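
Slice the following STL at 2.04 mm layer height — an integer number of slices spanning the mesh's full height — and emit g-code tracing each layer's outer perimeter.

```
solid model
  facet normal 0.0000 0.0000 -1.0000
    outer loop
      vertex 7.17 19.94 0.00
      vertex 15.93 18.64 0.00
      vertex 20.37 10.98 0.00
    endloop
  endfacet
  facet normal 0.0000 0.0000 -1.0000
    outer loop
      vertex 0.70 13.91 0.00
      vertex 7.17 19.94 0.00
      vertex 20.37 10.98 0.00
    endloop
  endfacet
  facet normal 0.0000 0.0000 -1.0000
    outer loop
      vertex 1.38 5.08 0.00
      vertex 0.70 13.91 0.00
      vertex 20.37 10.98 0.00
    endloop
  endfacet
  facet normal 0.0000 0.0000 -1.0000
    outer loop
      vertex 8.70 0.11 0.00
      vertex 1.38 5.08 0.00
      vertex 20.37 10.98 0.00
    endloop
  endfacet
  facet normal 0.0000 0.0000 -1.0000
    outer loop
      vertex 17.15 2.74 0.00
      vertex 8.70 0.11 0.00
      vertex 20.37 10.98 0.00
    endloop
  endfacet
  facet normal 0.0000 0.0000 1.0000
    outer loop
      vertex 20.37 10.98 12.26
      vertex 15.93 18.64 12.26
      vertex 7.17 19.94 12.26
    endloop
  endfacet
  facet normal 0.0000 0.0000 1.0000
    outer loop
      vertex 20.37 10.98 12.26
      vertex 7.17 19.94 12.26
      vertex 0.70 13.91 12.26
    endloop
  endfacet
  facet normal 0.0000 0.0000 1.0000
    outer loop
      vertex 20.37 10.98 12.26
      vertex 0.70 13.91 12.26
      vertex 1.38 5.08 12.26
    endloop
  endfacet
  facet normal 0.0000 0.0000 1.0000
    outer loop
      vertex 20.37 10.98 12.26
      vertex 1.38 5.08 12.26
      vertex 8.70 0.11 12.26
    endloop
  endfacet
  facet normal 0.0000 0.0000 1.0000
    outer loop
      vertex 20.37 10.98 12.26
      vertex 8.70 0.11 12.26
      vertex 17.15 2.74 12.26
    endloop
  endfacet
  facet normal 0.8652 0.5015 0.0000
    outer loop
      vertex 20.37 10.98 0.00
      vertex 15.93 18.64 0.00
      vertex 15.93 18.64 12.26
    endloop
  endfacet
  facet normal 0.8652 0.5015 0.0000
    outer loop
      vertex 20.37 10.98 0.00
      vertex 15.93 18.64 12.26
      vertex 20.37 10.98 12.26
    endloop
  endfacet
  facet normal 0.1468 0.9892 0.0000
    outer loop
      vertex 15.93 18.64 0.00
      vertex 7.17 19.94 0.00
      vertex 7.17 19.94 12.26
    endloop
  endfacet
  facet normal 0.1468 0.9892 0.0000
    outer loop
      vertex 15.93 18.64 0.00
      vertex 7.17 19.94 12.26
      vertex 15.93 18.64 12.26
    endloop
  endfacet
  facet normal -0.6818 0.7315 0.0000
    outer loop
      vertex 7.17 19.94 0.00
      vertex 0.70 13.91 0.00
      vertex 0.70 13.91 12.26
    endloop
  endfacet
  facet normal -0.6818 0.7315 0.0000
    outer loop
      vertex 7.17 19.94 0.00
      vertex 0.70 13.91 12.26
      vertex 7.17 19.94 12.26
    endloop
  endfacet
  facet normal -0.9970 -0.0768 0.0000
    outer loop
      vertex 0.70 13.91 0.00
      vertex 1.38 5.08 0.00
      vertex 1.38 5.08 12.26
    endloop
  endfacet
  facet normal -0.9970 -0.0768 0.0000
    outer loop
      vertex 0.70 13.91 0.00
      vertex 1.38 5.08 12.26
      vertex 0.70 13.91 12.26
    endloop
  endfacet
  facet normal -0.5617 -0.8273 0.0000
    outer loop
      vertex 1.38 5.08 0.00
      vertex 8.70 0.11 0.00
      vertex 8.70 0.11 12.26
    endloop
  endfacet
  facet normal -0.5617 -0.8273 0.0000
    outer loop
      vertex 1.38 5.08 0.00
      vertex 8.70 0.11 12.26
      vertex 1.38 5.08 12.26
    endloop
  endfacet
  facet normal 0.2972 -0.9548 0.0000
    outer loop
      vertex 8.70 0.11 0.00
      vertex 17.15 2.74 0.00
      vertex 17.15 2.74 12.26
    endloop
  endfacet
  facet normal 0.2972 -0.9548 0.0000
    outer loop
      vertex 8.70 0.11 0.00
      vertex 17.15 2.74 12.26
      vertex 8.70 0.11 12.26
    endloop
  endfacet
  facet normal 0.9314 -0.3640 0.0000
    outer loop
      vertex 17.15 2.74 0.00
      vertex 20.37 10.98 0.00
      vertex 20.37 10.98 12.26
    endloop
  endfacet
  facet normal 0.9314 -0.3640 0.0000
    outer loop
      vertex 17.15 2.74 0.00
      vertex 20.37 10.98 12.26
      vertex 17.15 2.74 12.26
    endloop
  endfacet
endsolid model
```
; perimeter-only toolpath
G21 ; units = mm
G90 ; absolute positioning
G28 ; home
; layer 1
G0 Z2.04
G0 X20.37 Y10.98
G1 X15.93 Y18.64
G1 X7.17 Y19.94
G1 X0.70 Y13.91
G1 X1.38 Y5.08
G1 X8.70 Y0.11
G1 X17.15 Y2.74
G1 X20.37 Y10.98
; layer 2
G0 Z4.09
G0 X20.37 Y10.98
G1 X15.93 Y18.64
G1 X7.17 Y19.94
G1 X0.70 Y13.91
G1 X1.38 Y5.08
G1 X8.70 Y0.11
G1 X17.15 Y2.74
G1 X20.37 Y10.98
; layer 3
G0 Z6.13
G0 X20.37 Y10.98
G1 X15.93 Y18.64
G1 X7.17 Y19.94
G1 X0.70 Y13.91
G1 X1.38 Y5.08
G1 X8.70 Y0.11
G1 X17.15 Y2.74
G1 X20.37 Y10.98
; layer 4
G0 Z8.17
G0 X20.37 Y10.98
G1 X15.93 Y18.64
G1 X7.17 Y19.94
G1 X0.70 Y13.91
G1 X1.38 Y5.08
G1 X8.70 Y0.11
G1 X17.15 Y2.74
G1 X20.37 Y10.98
; layer 5
G0 Z10.22
G0 X20.37 Y10.98
G1 X15.93 Y18.64
G1 X7.17 Y19.94
G1 X0.70 Y13.91
G1 X1.38 Y5.08
G1 X8.70 Y0.11
G1 X17.15 Y2.74
G1 X20.37 Y10.98
; layer 6
G0 Z12.26
G0 X20.37 Y10.98
G1 X15.93 Y18.64
G1 X7.17 Y19.94
G1 X0.70 Y13.91
G1 X1.38 Y5.08
G1 X8.70 Y0.11
G1 X17.15 Y2.74
G1 X20.37 Y10.98
M2 ; end

The solid is a regular 7-sided prism (a cylinder approximated with 7 flat sides), circumscribed radius ≈ 10.2 mm, height ≈ 12.3 mm. Slicing at Δz = 2.04 mm — 6 equal slices spanning the solid's height, so layer i sits at z = i·h/6 — gives 6 non-empty perimeters. Each is a 7-segment closed polygon; G0 lifts to the layer z and rapids to the start vertex, then G1 traces the edges.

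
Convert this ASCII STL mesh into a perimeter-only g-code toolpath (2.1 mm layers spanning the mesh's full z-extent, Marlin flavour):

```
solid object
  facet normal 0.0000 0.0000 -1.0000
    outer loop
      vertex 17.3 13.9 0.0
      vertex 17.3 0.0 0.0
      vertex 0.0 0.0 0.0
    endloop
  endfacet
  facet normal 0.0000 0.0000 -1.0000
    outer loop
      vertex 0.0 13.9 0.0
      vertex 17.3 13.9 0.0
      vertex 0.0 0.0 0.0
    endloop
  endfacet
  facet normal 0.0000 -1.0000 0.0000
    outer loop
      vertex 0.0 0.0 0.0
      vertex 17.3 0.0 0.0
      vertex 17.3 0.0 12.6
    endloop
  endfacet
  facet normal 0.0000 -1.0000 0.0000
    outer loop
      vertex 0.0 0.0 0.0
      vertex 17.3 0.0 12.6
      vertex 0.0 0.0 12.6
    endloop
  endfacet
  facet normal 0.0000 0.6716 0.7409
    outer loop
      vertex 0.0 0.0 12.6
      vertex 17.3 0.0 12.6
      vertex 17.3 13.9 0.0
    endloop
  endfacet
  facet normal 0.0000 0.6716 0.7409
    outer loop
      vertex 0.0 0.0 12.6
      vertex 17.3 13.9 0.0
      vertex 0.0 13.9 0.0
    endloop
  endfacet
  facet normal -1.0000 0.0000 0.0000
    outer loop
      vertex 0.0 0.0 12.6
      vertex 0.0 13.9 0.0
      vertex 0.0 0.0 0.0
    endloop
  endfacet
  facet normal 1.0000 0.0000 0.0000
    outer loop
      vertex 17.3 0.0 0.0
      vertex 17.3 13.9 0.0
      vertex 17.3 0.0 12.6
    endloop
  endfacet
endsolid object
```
; perimeter-only toolpath
G21 ; units = mm
G90 ; absolute positioning
G28 ; home
; layer 1
G0 Z2.1
G0 X0.0 Y0.0
G1 X17.3 Y0.0
G1 X17.3 Y11.6
G1 X0.0 Y11.6
G1 X0.0 Y0.0
; layer 2
G0 Z4.2
G0 X0.0 Y0.0
G1 X17.3 Y0.0
G1 X17.3 Y9.3
G1 X0.0 Y9.3
G1 X0.0 Y0.0
; layer 3
G0 Z6.3
G0 X0.0 Y0.0
G1 X17.3 Y0.0
G1 X17.3 Y6.9
G1 X0.0 Y6.9
G1 X0.0 Y0.0
; layer 4
G0 Z8.4
G0 X0.0 Y0.0
G1 X17.3 Y0.0
G1 X17.3 Y4.6
G1 X0.0 Y4.6
G1 X0.0 Y0.0
; layer 5
G0 Z10.5
G0 X0.0 Y0.0
G1 X17.3 Y0.0
G1 X17.3 Y2.3
G1 X0.0 Y2.3
G1 X0.0 Y0.0
M2 ; end

The solid is a wedge (ramp): 17.3 × 13.9 mm base, rising to 12.6 mm along the y=0 edge and sloping linearly to z=0 at y=13.9. Slicing at Δz = 2.1 mm — 6 equal slices spanning the solid's height, so layer i sits at z = i·h/6 — gives 5 non-empty perimeters. Each is a 4-segment closed polygon; G0 lifts to the layer z and rapids to the start vertex, then G1 traces the edges. The cross-section shrinks linearly with z (the slice at the apex is degenerate and omitted).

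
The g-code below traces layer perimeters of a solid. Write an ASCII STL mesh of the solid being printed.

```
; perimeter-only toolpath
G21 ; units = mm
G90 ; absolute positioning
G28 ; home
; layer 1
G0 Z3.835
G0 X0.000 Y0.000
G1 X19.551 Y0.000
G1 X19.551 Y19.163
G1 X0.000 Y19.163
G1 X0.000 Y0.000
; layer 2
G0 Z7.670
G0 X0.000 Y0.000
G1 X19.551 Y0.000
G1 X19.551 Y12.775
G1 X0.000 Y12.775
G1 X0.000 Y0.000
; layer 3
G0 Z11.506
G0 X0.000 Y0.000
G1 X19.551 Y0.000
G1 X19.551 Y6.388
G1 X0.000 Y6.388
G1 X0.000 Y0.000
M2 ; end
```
solid part
  facet normal 0.0000 0.0000 -1.0000
    outer loop
      vertex 19.551 25.550 0.000
      vertex 19.551 0.000 0.000
      vertex 0.000 0.000 0.000
    endloop
  endfacet
  facet normal 0.0000 0.0000 -1.0000
    outer loop
      vertex 0.000 25.550 0.000
      vertex 19.551 25.550 0.000
      vertex 0.000 0.000 0.000
    endloop
  endfacet
  facet normal 0.0000 -1.0000 0.0000
    outer loop
      vertex 0.000 0.000 0.000
      vertex 19.551 0.000 0.000
      vertex 19.551 0.000 15.341
    endloop
  endfacet
  facet normal 0.0000 -1.0000 0.0000
    outer loop
      vertex 0.000 0.000 0.000
      vertex 19.551 0.000 15.341
      vertex 0.000 0.000 15.341
    endloop
  endfacet
  facet normal 0.0000 0.5148 0.8573
    outer loop
      vertex 0.000 0.000 15.341
      vertex 19.551 0.000 15.341
      vertex 19.551 25.550 0.000
    endloop
  endfacet
  facet normal 0.0000 0.5148 0.8573
    outer loop
      vertex 0.000 0.000 15.341
      vertex 19.551 25.550 0.000
      vertex 0.000 25.550 0.000
    endloop
  endfacet
  facet normal -1.0000 0.0000 0.0000
    outer loop
      vertex 0.000 0.000 15.341
      vertex 0.000 25.550 0.000
      vertex 0.000 0.000 0.000
    endloop
  endfacet
  facet normal 1.0000 0.0000 0.0000
    outer loop
      vertex 19.551 0.000 0.000
      vertex 19.551 25.550 0.000
      vertex 19.551 0.000 15.341
    endloop
  endfacet
endsolid part

The G0 Z moves step by Δz≈3.835 mm. The G1 loops shrink linearly with z, so the solid tapers from its base footprint up to z≈15.3. Closing with a flat bottom cap and the tapered top and triangulating gives 8 facets — a wedge (ramp): 19.6 × 25.6 mm base, rising to 15.3 mm along the y=0 edge and sloping linearly to z=0 at y=25.6.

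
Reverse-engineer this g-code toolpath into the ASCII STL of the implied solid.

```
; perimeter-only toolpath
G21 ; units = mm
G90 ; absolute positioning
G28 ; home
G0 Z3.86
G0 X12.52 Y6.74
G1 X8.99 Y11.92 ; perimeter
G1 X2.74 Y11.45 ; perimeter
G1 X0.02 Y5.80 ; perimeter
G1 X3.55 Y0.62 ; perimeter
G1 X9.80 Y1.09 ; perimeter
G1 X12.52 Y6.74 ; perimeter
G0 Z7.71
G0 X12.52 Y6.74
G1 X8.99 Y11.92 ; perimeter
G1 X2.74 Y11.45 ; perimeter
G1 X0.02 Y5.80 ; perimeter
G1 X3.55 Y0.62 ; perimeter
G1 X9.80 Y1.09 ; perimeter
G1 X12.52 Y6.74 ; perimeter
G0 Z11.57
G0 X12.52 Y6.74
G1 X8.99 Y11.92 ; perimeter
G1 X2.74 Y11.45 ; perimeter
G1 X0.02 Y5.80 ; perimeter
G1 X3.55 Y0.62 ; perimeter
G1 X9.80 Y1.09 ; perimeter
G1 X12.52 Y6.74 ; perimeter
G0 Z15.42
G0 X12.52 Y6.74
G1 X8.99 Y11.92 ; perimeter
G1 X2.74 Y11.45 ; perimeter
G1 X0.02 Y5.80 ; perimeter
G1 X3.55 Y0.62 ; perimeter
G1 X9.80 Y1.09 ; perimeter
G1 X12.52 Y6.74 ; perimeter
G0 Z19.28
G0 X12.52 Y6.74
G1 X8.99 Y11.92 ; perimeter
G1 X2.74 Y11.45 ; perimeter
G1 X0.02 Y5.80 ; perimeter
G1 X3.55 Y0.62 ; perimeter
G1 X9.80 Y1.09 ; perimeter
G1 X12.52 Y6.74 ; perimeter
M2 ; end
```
solid part
  facet normal 0.0000 0.0000 -1.0000
    outer loop
      vertex 2.74 11.45 0.00
      vertex 8.99 11.92 0.00
      vertex 12.52 6.74 0.00
    endloop
  endfacet
  facet normal 0.0000 0.0000 -1.0000
    outer loop
      vertex 0.02 5.80 0.00
      vertex 2.74 11.45 0.00
      vertex 12.52 6.74 0.00
    endloop
  endfacet
  facet normal 0.0000 0.0000 -1.0000
    outer loop
      vertex 3.55 0.62 0.00
      vertex 0.02 5.80 0.00
      vertex 12.52 6.74 0.00
    endloop
  endfacet
  facet normal 0.0000 0.0000 -1.0000
    outer loop
      vertex 9.80 1.09 0.00
      vertex 3.55 0.62 0.00
      vertex 12.52 6.74 0.00
    endloop
  endfacet
  facet normal 0.0000 0.0000 1.0000
    outer loop
      vertex 12.52 6.74 19.28
      vertex 8.99 11.92 19.28
      vertex 2.74 11.45 19.28
    endloop
  endfacet
  facet normal 0.0000 0.0000 1.0000
    outer loop
      vertex 12.52 6.74 19.28
      vertex 2.74 11.45 19.28
      vertex 0.02 5.80 19.28
    endloop
  endfacet
  facet normal 0.0000 0.0000 1.0000
    outer loop
      vertex 12.52 6.74 19.28
      vertex 0.02 5.80 19.28
      vertex 3.55 0.62 19.28
    endloop
  endfacet
  facet normal 0.0000 0.0000 1.0000
    outer loop
      vertex 12.52 6.74 19.28
      vertex 3.55 0.62 19.28
      vertex 9.80 1.09 19.28
    endloop
  endfacet
  facet normal 0.8264 0.5631 0.0000
    outer loop
      vertex 12.52 6.74 0.00
      vertex 8.99 11.92 0.00
      vertex 8.99 11.92 19.28
    endloop
  endfacet
  facet normal 0.8264 0.5631 0.0000
    outer loop
      vertex 12.52 6.74 0.00
      vertex 8.99 11.92 19.28
      vertex 12.52 6.74 19.28
    endloop
  endfacet
  facet normal -0.0750 0.9972 0.0000
    outer loop
      vertex 8.99 11.92 0.00
      vertex 2.74 11.45 0.00
      vertex 2.74 11.45 19.28
    endloop
  endfacet
  facet normal -0.0750 0.9972 0.0000
    outer loop
      vertex 8.99 11.92 0.00
      vertex 2.74 11.45 19.28
      vertex 8.99 11.92 19.28
    endloop
  endfacet
  facet normal -0.9010 0.4338 0.0000
    outer loop
      vertex 2.74 11.45 0.00
      vertex 0.02 5.80 0.00
      vertex 0.02 5.80 19.28
    endloop
  endfacet
  facet normal -0.9010 0.4338 0.0000
    outer loop
      vertex 2.74 11.45 0.00
      vertex 0.02 5.80 19.28
      vertex 2.74 11.45 19.28
    endloop
  endfacet
  facet normal -0.8264 -0.5631 0.0000
    outer loop
      vertex 0.02 5.80 0.00
      vertex 3.55 0.62 0.00
      vertex 3.55 0.62 19.28
    endloop
  endfacet
  facet normal -0.8264 -0.5631 0.0000
    outer loop
      vertex 0.02 5.80 0.00
      vertex 3.55 0.62 19.28
      vertex 0.02 5.80 19.28
    endloop
  endfacet
  facet normal 0.0750 -0.9972 0.0000
    outer loop
      vertex 3.55 0.62 0.00
      vertex 9.80 1.09 0.00
      vertex 9.80 1.09 19.28
    endloop
  endfacet
  facet normal 0.0750 -0.9972 0.0000
    outer loop
      vertex 3.55 0.62 0.00
      vertex 9.80 1.09 19.28
      vertex 3.55 0.62 19.28
    endloop
  endfacet
  facet normal 0.9010 -0.4338 0.0000
    outer loop
      vertex 9.80 1.09 0.00
      vertex 12.52 6.74 0.00
      vertex 12.52 6.74 19.28
    endloop
  endfacet
  facet normal 0.9010 -0.4338 0.0000
    outer loop
      vertex 9.80 1.09 0.00
      vertex 12.52 6.74 19.28
      vertex 9.80 1.09 19.28
    endloop
  endfacet
endsolid part

The G0 Z moves step by Δz≈3.86 mm. Every layer's G1 loop is the same polygon, so the solid is a straight extrusion of it from z=0 to z≈19.3. Closing with flat bottom and top caps and triangulating gives 20 facets — a regular 6-sided prism (a cylinder approximated with 6 flat sides), circumscribed radius ≈ 6.27 mm, height ≈ 19.3 mm.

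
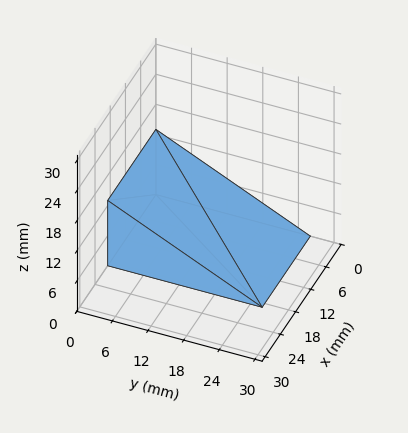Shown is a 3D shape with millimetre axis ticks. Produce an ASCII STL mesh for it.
Reading the render: the shape is a wedge (ramp): 19 × 26 mm base, rising to 13 mm along the y=0 edge and sloping linearly to z=0 at y=26 (dimensions read to the nearest mm from the axis ticks). For the STL, each face is triangulated and given an outward normal.

solid part
  facet normal 0.0000 0.0000 -1.0000
    outer loop
      vertex 19.00 26.00 0.00
      vertex 19.00 0.00 0.00
      vertex 0.00 0.00 0.00
    endloop
  endfacet
  facet normal 0.0000 0.0000 -1.0000
    outer loop
      vertex 0.00 26.00 0.00
      vertex 19.00 26.00 0.00
      vertex 0.00 0.00 0.00
    endloop
  endfacet
  facet normal 0.0000 -1.0000 0.0000
    outer loop
      vertex 0.00 0.00 0.00
      vertex 19.00 0.00 0.00
      vertex 19.00 0.00 13.00
    endloop
  endfacet
  facet normal 0.0000 -1.0000 0.0000
    outer loop
      vertex 0.00 0.00 0.00
      vertex 19.00 0.00 13.00
      vertex 0.00 0.00 13.00
    endloop
  endfacet
  facet normal 0.0000 0.4472 0.8944
    outer loop
      vertex 0.00 0.00 13.00
      vertex 19.00 0.00 13.00
      vertex 19.00 26.00 0.00
    endloop
  endfacet
  facet normal 0.0000 0.4472 0.8944
    outer loop
      vertex 0.00 0.00 13.00
      vertex 19.00 26.00 0.00
      vertex 0.00 26.00 0.00
    endloop
  endfacet
  facet normal -1.0000 0.0000 0.0000
    outer loop
      vertex 0.00 0.00 13.00
      vertex 0.00 26.00 0.00
      vertex 0.00 0.00 0.00
    endloop
  endfacet
  facet normal 1.0000 0.0000 0.0000
    outer loop
      vertex 19.00 0.00 0.00
      vertex 19.00 26.00 0.00
      vertex 19.00 0.00 13.00
    endloop
  endfacet
endsolid part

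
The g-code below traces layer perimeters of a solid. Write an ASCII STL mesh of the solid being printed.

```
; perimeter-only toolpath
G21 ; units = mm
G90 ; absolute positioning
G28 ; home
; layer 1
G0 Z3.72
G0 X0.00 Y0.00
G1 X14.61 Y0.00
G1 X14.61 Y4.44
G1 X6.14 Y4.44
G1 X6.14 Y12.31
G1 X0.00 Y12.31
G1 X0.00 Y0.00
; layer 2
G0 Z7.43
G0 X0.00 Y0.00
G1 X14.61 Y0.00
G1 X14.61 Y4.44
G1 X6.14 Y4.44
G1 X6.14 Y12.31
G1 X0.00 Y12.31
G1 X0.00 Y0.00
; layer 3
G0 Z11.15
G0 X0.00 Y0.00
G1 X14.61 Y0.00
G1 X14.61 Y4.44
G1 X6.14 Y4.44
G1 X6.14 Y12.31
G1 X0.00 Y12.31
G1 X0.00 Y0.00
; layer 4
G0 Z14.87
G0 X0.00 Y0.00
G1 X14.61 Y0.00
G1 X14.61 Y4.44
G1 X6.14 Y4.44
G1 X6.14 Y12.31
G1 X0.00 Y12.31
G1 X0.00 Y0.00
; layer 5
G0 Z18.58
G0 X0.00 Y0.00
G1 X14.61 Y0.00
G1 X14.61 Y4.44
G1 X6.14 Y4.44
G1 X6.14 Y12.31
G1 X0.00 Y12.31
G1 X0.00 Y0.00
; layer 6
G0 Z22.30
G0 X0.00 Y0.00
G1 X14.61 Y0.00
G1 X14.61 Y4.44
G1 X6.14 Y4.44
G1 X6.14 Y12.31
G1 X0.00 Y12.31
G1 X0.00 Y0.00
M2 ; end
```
solid part
  facet normal 0.0000 0.0000 -1.0000
    outer loop
      vertex 14.61 4.44 0.00
      vertex 14.61 0.00 0.00
      vertex 0.00 0.00 0.00
    endloop
  endfacet
  facet normal 0.0000 0.0000 -1.0000
    outer loop
      vertex 6.14 4.44 0.00
      vertex 14.61 4.44 0.00
      vertex 0.00 0.00 0.00
    endloop
  endfacet
  facet normal 0.0000 0.0000 -1.0000
    outer loop
      vertex 6.14 12.31 0.00
      vertex 6.14 4.44 0.00
      vertex 0.00 0.00 0.00
    endloop
  endfacet
  facet normal 0.0000 0.0000 -1.0000
    outer loop
      vertex 0.00 12.31 0.00
      vertex 6.14 12.31 0.00
      vertex 0.00 0.00 0.00
    endloop
  endfacet
  facet normal 0.0000 0.0000 1.0000
    outer loop
      vertex 0.00 0.00 22.30
      vertex 14.61 0.00 22.30
      vertex 14.61 4.44 22.30
    endloop
  endfacet
  facet normal 0.0000 0.0000 1.0000
    outer loop
      vertex 0.00 0.00 22.30
      vertex 14.61 4.44 22.30
      vertex 6.14 4.44 22.30
    endloop
  endfacet
  facet normal 0.0000 0.0000 1.0000
    outer loop
      vertex 0.00 0.00 22.30
      vertex 6.14 4.44 22.30
      vertex 6.14 12.31 22.30
    endloop
  endfacet
  facet normal 0.0000 0.0000 1.0000
    outer loop
      vertex 0.00 0.00 22.30
      vertex 6.14 12.31 22.30
      vertex 0.00 12.31 22.30
    endloop
  endfacet
  facet normal 0.0000 -1.0000 0.0000
    outer loop
      vertex 0.00 0.00 0.00
      vertex 14.61 0.00 0.00
      vertex 14.61 0.00 22.30
    endloop
  endfacet
  facet normal 0.0000 -1.0000 0.0000
    outer loop
      vertex 0.00 0.00 0.00
      vertex 14.61 0.00 22.30
      vertex 0.00 0.00 22.30
    endloop
  endfacet
  facet normal 1.0000 0.0000 0.0000
    outer loop
      vertex 14.61 0.00 0.00
      vertex 14.61 4.44 0.00
      vertex 14.61 4.44 22.30
    endloop
  endfacet
  facet normal 1.0000 0.0000 0.0000
    outer loop
      vertex 14.61 0.00 0.00
      vertex 14.61 4.44 22.30
      vertex 14.61 0.00 22.30
    endloop
  endfacet
  facet normal 0.0000 1.0000 0.0000
    outer loop
      vertex 14.61 4.44 0.00
      vertex 6.14 4.44 0.00
      vertex 6.14 4.44 22.30
    endloop
  endfacet
  facet normal 0.0000 1.0000 0.0000
    outer loop
      vertex 14.61 4.44 0.00
      vertex 6.14 4.44 22.30
      vertex 14.61 4.44 22.30
    endloop
  endfacet
  facet normal 1.0000 0.0000 0.0000
    outer loop
      vertex 6.14 4.44 0.00
      vertex 6.14 12.31 0.00
      vertex 6.14 12.31 22.30
    endloop
  endfacet
  facet normal 1.0000 0.0000 0.0000
    outer loop
      vertex 6.14 4.44 0.00
      vertex 6.14 12.31 22.30
      vertex 6.14 4.44 22.30
    endloop
  endfacet
  facet normal 0.0000 1.0000 0.0000
    outer loop
      vertex 6.14 12.31 0.00
      vertex 0.00 12.31 0.00
      vertex 0.00 12.31 22.30
    endloop
  endfacet
  facet normal 0.0000 1.0000 0.0000
    outer loop
      vertex 6.14 12.31 0.00
      vertex 0.00 12.31 22.30
      vertex 6.14 12.31 22.30
    endloop
  endfacet
  facet normal -1.0000 0.0000 0.0000
    outer loop
      vertex 0.00 12.31 0.00
      vertex 0.00 0.00 0.00
      vertex 0.00 0.00 22.30
    endloop
  endfacet
  facet normal -1.0000 0.0000 0.0000
    outer loop
      vertex 0.00 12.31 0.00
      vertex 0.00 0.00 22.30
      vertex 0.00 12.31 22.30
    endloop
  endfacet
endsolid part

The G0 Z moves step by Δz≈3.72 mm. Every layer's G1 loop is the same polygon, so the solid is a straight extrusion of it from z=0 to z≈22.3. Closing with flat bottom and top caps and triangulating gives 20 facets — an L-shaped prism: outer 14.6 × 12.3 mm, arm thicknesses ≈ 4.44 mm (horizontal) and 6.14 mm (vertical), extruded 22.3 mm in z.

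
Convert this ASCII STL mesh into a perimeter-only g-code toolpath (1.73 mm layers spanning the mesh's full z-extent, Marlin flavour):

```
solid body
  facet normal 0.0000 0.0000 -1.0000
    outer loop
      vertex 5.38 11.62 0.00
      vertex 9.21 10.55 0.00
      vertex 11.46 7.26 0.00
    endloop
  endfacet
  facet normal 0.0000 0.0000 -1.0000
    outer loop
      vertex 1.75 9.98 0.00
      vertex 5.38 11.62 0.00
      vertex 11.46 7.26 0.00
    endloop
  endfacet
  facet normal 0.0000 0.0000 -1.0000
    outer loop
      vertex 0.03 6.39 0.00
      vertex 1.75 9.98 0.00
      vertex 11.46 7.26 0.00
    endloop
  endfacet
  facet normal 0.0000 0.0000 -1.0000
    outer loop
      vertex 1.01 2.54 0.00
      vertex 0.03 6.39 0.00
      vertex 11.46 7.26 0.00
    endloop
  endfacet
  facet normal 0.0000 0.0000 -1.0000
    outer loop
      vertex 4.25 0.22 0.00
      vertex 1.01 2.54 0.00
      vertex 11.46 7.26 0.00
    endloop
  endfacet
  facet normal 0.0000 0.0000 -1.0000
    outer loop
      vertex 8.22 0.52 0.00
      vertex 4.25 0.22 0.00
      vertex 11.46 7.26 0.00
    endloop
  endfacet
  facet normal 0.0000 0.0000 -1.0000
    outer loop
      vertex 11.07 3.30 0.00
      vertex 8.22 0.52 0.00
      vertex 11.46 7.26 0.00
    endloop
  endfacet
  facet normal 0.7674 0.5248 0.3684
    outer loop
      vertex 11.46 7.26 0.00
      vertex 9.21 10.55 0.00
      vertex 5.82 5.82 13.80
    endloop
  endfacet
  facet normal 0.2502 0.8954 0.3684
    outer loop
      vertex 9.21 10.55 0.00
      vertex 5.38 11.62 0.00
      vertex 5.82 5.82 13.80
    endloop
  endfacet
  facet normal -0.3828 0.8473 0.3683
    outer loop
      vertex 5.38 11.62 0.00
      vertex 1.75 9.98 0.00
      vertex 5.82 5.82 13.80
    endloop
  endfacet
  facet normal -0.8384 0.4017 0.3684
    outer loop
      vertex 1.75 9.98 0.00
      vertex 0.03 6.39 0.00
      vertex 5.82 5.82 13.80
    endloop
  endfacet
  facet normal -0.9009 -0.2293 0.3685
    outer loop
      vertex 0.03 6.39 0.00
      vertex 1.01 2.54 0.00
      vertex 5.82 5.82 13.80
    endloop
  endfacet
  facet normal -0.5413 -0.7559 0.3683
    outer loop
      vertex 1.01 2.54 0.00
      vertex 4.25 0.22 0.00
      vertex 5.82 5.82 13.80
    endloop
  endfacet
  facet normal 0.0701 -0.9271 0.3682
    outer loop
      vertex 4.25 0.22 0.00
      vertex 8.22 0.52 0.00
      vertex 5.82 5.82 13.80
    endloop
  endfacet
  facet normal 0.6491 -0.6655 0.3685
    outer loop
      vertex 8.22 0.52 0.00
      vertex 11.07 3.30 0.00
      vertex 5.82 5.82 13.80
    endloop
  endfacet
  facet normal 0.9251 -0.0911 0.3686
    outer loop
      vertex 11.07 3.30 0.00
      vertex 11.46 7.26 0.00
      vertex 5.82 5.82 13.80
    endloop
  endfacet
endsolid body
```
; perimeter-only toolpath
G21 ; units = mm
G90 ; absolute positioning
G28 ; home
; layer 1
G0 Z1.73
G0 X10.75 Y7.08
G1 X8.79 Y9.96
G1 X5.43 Y10.89
G1 X2.26 Y9.46
G1 X0.75 Y6.32
G1 X1.61 Y2.95
G1 X4.45 Y0.92
G1 X7.92 Y1.18
G1 X10.41 Y3.61
G1 X10.75 Y7.08
; layer 2
G0 Z3.45
G0 X10.05 Y6.90
G1 X8.36 Y9.37
G1 X5.49 Y10.17
G1 X2.77 Y8.94
G1 X1.48 Y6.25
G1 X2.21 Y3.36
G1 X4.64 Y1.62
G1 X7.62 Y1.85
G1 X9.76 Y3.93
G1 X10.05 Y6.90
; layer 3
G0 Z5.18
G0 X9.35 Y6.72
G1 X7.94 Y8.78
G1 X5.54 Y9.45
G1 X3.28 Y8.42
G1 X2.20 Y6.18
G1 X2.81 Y3.77
G1 X4.84 Y2.32
G1 X7.32 Y2.51
G1 X9.10 Y4.25
G1 X9.35 Y6.72
; layer 4
G0 Z6.90
G0 X8.64 Y6.54
G1 X7.52 Y8.19
G1 X5.60 Y8.72
G1 X3.79 Y7.90
G1 X2.93 Y6.11
G1 X3.42 Y4.18
G1 X5.04 Y3.02
G1 X7.02 Y3.17
G1 X8.45 Y4.56
G1 X8.64 Y6.54
; layer 5
G0 Z8.62
G0 X7.94 Y6.36
G1 X7.09 Y7.59
G1 X5.66 Y8.00
G1 X4.29 Y7.38
G1 X3.65 Y6.03
G1 X4.02 Y4.59
G1 X5.23 Y3.72
G1 X6.72 Y3.83
G1 X7.79 Y4.88
G1 X7.94 Y6.36
; layer 6
G0 Z10.35
G0 X7.23 Y6.18
G1 X6.67 Y7.00
G1 X5.71 Y7.27
G1 X4.80 Y6.86
G1 X4.37 Y5.96
G1 X4.62 Y5.00
G1 X5.43 Y4.42
G1 X6.42 Y4.50
G1 X7.13 Y5.19
G1 X7.23 Y6.18
; layer 7
G0 Z12.08
G0 X6.53 Y6.00
G1 X6.24 Y6.41
G1 X5.77 Y6.54
G1 X5.31 Y6.34
G1 X5.10 Y5.89
G1 X5.22 Y5.41
G1 X5.62 Y5.12
G1 X6.12 Y5.16
G1 X6.48 Y5.50
G1 X6.53 Y6.00
M2 ; end

The solid is a regular 9-sided pyramid, base circumscribed radius ≈ 5.82 mm, apex at z ≈ 13.8 mm. Slicing at Δz = 1.73 mm — 8 equal slices spanning the solid's height, so layer i sits at z = i·h/8 — gives 7 non-empty perimeters. Each is a 9-segment closed polygon; G0 lifts to the layer z and rapids to the start vertex, then G1 traces the edges. The cross-section shrinks linearly with z (the slice at the apex is degenerate and omitted).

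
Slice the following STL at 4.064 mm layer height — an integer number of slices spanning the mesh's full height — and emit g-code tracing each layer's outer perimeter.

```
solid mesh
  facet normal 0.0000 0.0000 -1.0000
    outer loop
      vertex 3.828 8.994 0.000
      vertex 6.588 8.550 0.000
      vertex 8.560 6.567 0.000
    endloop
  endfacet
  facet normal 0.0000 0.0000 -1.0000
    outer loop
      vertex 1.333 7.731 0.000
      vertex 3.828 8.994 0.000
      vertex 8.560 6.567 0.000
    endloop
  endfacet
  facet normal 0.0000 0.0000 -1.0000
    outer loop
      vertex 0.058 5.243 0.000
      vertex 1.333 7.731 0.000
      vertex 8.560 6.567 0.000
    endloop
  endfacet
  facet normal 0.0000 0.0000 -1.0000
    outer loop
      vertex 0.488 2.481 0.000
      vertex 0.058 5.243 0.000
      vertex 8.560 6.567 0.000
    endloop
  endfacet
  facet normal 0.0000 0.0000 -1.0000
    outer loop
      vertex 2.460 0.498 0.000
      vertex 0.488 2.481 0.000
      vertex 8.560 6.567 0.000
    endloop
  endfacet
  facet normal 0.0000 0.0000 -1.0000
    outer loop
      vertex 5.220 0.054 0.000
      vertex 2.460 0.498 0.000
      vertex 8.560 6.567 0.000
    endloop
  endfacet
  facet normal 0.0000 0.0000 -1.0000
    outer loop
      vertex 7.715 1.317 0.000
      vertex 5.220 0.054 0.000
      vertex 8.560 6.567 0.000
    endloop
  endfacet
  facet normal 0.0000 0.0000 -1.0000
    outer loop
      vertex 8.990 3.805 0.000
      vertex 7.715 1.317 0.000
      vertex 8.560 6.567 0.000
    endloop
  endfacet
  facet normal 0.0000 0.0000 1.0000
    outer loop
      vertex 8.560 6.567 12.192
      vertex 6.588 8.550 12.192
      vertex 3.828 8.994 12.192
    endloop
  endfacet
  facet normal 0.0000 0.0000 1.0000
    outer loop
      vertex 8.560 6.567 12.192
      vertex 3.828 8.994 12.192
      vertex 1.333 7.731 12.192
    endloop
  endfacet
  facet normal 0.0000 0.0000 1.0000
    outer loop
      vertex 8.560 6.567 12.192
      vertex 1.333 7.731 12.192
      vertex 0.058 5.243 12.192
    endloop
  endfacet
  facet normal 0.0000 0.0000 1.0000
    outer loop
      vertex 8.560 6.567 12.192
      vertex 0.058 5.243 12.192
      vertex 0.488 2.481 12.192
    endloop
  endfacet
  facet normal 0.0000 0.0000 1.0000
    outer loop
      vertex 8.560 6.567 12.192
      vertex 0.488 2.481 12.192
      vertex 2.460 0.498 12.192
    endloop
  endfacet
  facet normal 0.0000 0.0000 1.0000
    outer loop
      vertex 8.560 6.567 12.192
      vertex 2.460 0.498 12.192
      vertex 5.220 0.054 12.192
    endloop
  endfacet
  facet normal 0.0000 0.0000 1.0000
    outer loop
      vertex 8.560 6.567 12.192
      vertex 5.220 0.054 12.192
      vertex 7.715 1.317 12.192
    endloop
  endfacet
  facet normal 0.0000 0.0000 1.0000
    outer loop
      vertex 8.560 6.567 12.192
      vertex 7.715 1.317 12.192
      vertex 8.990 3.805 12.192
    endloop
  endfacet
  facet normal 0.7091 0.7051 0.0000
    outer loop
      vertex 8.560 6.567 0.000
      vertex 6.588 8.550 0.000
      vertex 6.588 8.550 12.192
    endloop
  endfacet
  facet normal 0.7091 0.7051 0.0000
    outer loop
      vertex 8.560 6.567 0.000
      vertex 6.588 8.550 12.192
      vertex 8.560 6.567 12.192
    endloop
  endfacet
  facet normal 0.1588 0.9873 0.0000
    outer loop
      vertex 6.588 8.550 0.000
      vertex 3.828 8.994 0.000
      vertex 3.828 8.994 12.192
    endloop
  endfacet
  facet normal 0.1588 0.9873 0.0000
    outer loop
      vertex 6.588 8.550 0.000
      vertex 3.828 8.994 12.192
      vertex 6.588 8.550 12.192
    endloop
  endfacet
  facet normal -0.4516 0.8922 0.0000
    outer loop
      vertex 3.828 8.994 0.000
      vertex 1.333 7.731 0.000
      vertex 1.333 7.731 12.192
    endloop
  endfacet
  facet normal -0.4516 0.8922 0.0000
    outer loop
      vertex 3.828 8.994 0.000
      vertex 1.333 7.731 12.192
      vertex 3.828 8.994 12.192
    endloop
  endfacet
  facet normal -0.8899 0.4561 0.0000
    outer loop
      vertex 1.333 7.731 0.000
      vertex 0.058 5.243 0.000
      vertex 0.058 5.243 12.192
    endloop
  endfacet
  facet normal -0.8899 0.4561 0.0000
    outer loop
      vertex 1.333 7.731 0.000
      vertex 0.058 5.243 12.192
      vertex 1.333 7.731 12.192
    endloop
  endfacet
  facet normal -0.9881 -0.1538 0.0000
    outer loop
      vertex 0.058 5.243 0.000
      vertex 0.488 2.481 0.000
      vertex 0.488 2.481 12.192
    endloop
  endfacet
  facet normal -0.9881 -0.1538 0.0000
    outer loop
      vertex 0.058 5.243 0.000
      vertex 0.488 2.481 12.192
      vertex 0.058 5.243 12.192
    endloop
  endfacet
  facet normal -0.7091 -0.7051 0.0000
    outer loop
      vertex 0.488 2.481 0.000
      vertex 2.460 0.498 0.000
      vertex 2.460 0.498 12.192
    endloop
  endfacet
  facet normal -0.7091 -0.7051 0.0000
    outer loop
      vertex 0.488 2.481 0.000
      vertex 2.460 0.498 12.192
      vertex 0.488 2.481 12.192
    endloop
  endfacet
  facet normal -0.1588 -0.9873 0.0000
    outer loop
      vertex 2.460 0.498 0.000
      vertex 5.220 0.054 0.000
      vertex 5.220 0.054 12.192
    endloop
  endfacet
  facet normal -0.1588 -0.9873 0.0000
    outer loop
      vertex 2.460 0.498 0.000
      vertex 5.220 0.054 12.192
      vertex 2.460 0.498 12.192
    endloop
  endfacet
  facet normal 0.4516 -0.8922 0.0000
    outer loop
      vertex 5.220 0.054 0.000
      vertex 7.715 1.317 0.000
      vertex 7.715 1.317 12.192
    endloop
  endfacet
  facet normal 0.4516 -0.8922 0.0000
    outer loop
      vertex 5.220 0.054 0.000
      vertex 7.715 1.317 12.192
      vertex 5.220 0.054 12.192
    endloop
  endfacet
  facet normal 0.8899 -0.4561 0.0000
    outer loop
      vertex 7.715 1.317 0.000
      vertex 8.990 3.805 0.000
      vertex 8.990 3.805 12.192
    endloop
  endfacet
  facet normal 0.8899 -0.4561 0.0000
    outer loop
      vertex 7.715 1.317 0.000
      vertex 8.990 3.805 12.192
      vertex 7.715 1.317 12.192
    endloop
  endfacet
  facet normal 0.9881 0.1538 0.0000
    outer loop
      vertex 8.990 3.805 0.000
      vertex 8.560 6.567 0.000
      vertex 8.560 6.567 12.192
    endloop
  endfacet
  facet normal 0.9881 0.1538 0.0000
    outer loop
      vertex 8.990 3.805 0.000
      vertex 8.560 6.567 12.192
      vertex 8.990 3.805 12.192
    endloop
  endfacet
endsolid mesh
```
; perimeter-only toolpath
G21 ; units = mm
G90 ; absolute positioning
G28 ; home
; layer 1
G0 Z4.064
G0 X8.560 Y6.567
G1 X6.588 Y8.550
G1 X3.828 Y8.994
G1 X1.333 Y7.731
G1 X0.058 Y5.243
G1 X0.488 Y2.481
G1 X2.460 Y0.498
G1 X5.220 Y0.054
G1 X7.715 Y1.317
G1 X8.990 Y3.805
G1 X8.560 Y6.567
; layer 2
G0 Z8.128
G0 X8.560 Y6.567
G1 X6.588 Y8.550
G1 X3.828 Y8.994
G1 X1.333 Y7.731
G1 X0.058 Y5.243
G1 X0.488 Y2.481
G1 X2.460 Y0.498
G1 X5.220 Y0.054
G1 X7.715 Y1.317
G1 X8.990 Y3.805
G1 X8.560 Y6.567
; layer 3
G0 Z12.192
G0 X8.560 Y6.567
G1 X6.588 Y8.550
G1 X3.828 Y8.994
G1 X1.333 Y7.731
G1 X0.058 Y5.243
G1 X0.488 Y2.481
G1 X2.460 Y0.498
G1 X5.220 Y0.054
G1 X7.715 Y1.317
G1 X8.990 Y3.805
G1 X8.560 Y6.567
M2 ; end

The solid is a regular 10-sided prism (a cylinder approximated with 10 flat sides), circumscribed radius ≈ 4.52 mm, height ≈ 12.2 mm. Slicing at Δz = 4.064 mm — 3 equal slices spanning the solid's height, so layer i sits at z = i·h/3 — gives 3 non-empty perimeters. Each is a 10-segment closed polygon; G0 lifts to the layer z and rapids to the start vertex, then G1 traces the edges.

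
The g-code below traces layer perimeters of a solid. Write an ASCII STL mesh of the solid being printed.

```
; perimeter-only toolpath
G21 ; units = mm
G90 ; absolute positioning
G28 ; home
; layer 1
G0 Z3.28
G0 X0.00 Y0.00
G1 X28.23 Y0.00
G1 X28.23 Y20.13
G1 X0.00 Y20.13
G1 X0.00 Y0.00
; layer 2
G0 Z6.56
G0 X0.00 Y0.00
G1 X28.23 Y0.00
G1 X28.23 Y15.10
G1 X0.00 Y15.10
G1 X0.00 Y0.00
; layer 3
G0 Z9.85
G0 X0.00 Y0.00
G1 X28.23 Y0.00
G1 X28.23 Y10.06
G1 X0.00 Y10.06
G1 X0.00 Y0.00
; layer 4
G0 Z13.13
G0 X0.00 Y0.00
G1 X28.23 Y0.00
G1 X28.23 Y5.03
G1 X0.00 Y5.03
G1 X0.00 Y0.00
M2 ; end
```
solid part
  facet normal 0.0000 0.0000 -1.0000
    outer loop
      vertex 28.23 25.16 0.00
      vertex 28.23 0.00 0.00
      vertex 0.00 0.00 0.00
    endloop
  endfacet
  facet normal 0.0000 0.0000 -1.0000
    outer loop
      vertex 0.00 25.16 0.00
      vertex 28.23 25.16 0.00
      vertex 0.00 0.00 0.00
    endloop
  endfacet
  facet normal 0.0000 -1.0000 0.0000
    outer loop
      vertex 0.00 0.00 0.00
      vertex 28.23 0.00 0.00
      vertex 28.23 0.00 16.41
    endloop
  endfacet
  facet normal 0.0000 -1.0000 0.0000
    outer loop
      vertex 0.00 0.00 0.00
      vertex 28.23 0.00 16.41
      vertex 0.00 0.00 16.41
    endloop
  endfacet
  facet normal 0.0000 0.5463 0.8376
    outer loop
      vertex 0.00 0.00 16.41
      vertex 28.23 0.00 16.41
      vertex 28.23 25.16 0.00
    endloop
  endfacet
  facet normal 0.0000 0.5463 0.8376
    outer loop
      vertex 0.00 0.00 16.41
      vertex 28.23 25.16 0.00
      vertex 0.00 25.16 0.00
    endloop
  endfacet
  facet normal -1.0000 0.0000 0.0000
    outer loop
      vertex 0.00 0.00 16.41
      vertex 0.00 25.16 0.00
      vertex 0.00 0.00 0.00
    endloop
  endfacet
  facet normal 1.0000 0.0000 0.0000
    outer loop
      vertex 28.23 0.00 0.00
      vertex 28.23 25.16 0.00
      vertex 28.23 0.00 16.41
    endloop
  endfacet
endsolid part

The G0 Z moves step by Δz≈3.28 mm. The G1 loops shrink linearly with z, so the solid tapers from its base footprint up to z≈16.4. Closing with a flat bottom cap and the tapered top and triangulating gives 8 facets — a wedge (ramp): 28.2 × 25.2 mm base, rising to 16.4 mm along the y=0 edge and sloping linearly to z=0 at y=25.2.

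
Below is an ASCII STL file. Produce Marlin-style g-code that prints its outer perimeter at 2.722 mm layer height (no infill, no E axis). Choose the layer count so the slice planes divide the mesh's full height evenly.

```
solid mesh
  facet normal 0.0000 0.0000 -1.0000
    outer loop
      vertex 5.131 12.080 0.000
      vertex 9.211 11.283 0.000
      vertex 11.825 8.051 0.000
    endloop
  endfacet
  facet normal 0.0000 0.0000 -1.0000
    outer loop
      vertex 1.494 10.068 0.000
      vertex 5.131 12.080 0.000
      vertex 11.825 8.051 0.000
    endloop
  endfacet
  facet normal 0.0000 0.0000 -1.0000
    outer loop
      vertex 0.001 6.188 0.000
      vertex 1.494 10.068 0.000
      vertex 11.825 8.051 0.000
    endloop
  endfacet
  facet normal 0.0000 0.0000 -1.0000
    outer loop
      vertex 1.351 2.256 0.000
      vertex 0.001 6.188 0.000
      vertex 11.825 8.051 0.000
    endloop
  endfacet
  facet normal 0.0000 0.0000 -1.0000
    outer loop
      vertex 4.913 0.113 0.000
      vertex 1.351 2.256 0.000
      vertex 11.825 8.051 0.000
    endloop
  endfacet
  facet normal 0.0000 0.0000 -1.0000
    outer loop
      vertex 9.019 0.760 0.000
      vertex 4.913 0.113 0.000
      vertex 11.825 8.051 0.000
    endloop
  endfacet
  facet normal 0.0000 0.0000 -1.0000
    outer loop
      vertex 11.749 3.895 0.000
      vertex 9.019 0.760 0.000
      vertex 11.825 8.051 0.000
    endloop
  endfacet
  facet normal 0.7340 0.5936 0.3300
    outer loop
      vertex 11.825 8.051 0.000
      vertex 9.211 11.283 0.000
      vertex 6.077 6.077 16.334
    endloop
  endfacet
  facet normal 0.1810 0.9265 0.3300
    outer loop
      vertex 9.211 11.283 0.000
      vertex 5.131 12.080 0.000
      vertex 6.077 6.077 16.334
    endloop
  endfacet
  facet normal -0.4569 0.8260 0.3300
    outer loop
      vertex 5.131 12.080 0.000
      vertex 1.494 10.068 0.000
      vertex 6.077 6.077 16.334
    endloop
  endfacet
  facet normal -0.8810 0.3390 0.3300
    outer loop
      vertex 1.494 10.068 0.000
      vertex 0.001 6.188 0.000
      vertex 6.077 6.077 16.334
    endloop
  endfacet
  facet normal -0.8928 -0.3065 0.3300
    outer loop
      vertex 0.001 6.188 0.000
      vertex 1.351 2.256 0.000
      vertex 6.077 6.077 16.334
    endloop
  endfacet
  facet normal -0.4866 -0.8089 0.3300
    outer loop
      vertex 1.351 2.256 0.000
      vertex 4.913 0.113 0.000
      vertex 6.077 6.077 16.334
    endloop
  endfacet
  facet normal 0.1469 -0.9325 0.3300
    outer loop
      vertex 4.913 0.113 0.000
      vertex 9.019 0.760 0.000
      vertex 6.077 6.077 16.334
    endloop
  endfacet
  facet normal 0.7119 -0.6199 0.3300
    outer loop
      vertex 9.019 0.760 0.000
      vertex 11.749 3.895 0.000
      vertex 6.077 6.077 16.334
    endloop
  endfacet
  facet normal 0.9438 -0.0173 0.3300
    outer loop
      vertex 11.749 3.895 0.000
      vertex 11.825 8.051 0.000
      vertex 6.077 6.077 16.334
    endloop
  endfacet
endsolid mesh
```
; perimeter-only toolpath
G21 ; units = mm
G90 ; absolute positioning
G28 ; home
; layer 1
G0 Z2.722
G0 X10.867 Y7.722
G1 X8.689 Y10.415
G1 X5.289 Y11.079
G1 X2.258 Y9.403
G1 X1.014 Y6.169
G1 X2.139 Y2.893
G1 X5.107 Y1.107
G1 X8.529 Y1.646
G1 X10.804 Y4.259
G1 X10.867 Y7.722
; layer 2
G0 Z5.445
G0 X9.909 Y7.393
G1 X8.166 Y9.548
G1 X5.446 Y10.079
G1 X3.022 Y8.738
G1 X2.026 Y6.151
G1 X2.926 Y3.530
G1 X5.301 Y2.101
G1 X8.038 Y2.532
G1 X9.858 Y4.622
G1 X9.909 Y7.393
; layer 3
G0 Z8.167
G0 X8.951 Y7.064
G1 X7.644 Y8.680
G1 X5.604 Y9.079
G1 X3.785 Y8.072
G1 X3.039 Y6.133
G1 X3.714 Y4.167
G1 X5.495 Y3.095
G1 X7.548 Y3.418
G1 X8.913 Y4.986
G1 X8.951 Y7.064
; layer 4
G0 Z10.889
G0 X7.993 Y6.735
G1 X7.122 Y7.812
G1 X5.762 Y8.078
G1 X4.549 Y7.407
G1 X4.052 Y6.114
G1 X4.502 Y4.803
G1 X5.689 Y4.089
G1 X7.058 Y4.305
G1 X7.968 Y5.350
G1 X7.993 Y6.735
; layer 5
G0 Z13.612
G0 X7.035 Y6.406
G1 X6.599 Y6.945
G1 X5.919 Y7.077
G1 X5.313 Y6.742
G1 X5.064 Y6.095
G1 X5.289 Y5.440
G1 X5.883 Y5.083
G1 X6.567 Y5.191
G1 X7.022 Y5.713
G1 X7.035 Y6.406
M2 ; end

The solid is a regular 9-sided pyramid, base circumscribed radius ≈ 6.08 mm, apex at z ≈ 16.3 mm. Slicing at Δz = 2.722 mm — 6 equal slices spanning the solid's height, so layer i sits at z = i·h/6 — gives 5 non-empty perimeters. Each is a 9-segment closed polygon; G0 lifts to the layer z and rapids to the start vertex, then G1 traces the edges. The cross-section shrinks linearly with z (the slice at the apex is degenerate and omitted).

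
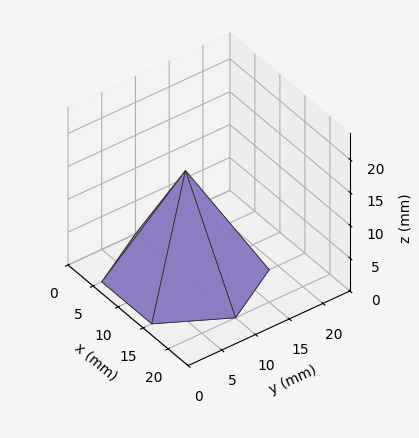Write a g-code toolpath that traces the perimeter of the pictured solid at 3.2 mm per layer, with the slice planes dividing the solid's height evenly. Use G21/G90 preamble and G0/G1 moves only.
Reading the render: the shape is a regular 6-sided pyramid, base circumscribed radius ≈ 10 mm, apex at z ≈ 16 mm (dimensions read to the nearest mm from the axis ticks). For the g-code, the solid's height is divided into equal slices at the stated Δz and each level perimeter traced with G1 moves after a G0 lift.

; perimeter-only toolpath
G21 ; units = mm
G90 ; absolute positioning
G28 ; home
; layer 1
G0 Z3.2
G0 X18.0 Y10.0
G1 X14.0 Y17.0
G1 X6.0 Y17.0
G1 X2.0 Y10.0
G1 X6.0 Y3.0
G1 X14.0 Y3.0
G1 X18.0 Y10.0
; layer 2
G0 Z6.4
G0 X16.0 Y10.0
G1 X13.0 Y15.2
G1 X7.0 Y15.2
G1 X4.0 Y10.0
G1 X7.0 Y4.8
G1 X13.0 Y4.8
G1 X16.0 Y10.0
; layer 3
G0 Z9.6
G0 X14.0 Y10.0
G1 X12.0 Y13.5
G1 X8.0 Y13.5
G1 X6.0 Y10.0
G1 X8.0 Y6.5
G1 X12.0 Y6.5
G1 X14.0 Y10.0
; layer 4
G0 Z12.8
G0 X12.0 Y10.0
G1 X11.0 Y11.7
G1 X9.0 Y11.7
G1 X8.0 Y10.0
G1 X9.0 Y8.3
G1 X11.0 Y8.3
G1 X12.0 Y10.0
M2 ; end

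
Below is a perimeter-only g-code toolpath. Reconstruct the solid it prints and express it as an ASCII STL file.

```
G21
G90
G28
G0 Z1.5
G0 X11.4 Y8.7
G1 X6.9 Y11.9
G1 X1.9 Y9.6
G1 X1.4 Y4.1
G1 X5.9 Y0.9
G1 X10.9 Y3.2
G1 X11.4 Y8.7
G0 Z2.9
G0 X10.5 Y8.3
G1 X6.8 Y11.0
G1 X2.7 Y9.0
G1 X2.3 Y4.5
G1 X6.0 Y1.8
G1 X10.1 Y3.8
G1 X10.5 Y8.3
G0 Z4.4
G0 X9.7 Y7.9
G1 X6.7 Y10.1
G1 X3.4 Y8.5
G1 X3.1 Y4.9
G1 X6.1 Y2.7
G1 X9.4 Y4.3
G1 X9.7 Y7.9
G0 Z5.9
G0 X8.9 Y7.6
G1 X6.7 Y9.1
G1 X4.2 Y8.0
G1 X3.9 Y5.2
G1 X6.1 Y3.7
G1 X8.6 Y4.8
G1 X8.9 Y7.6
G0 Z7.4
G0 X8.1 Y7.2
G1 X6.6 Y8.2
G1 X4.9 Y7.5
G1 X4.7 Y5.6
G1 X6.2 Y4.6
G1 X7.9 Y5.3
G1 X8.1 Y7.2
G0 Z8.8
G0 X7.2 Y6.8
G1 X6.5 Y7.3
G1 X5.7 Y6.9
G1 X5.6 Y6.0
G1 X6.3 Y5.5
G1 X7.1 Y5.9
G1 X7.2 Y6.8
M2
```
solid part
  facet normal 0.0000 0.0000 -1.0000
    outer loop
      vertex 1.2 10.1 0.0
      vertex 7.0 12.8 0.0
      vertex 12.2 9.1 0.0
    endloop
  endfacet
  facet normal 0.0000 0.0000 -1.0000
    outer loop
      vertex 0.6 3.7 0.0
      vertex 1.2 10.1 0.0
      vertex 12.2 9.1 0.0
    endloop
  endfacet
  facet normal 0.0000 0.0000 -1.0000
    outer loop
      vertex 5.8 0.0 0.0
      vertex 0.6 3.7 0.0
      vertex 12.2 9.1 0.0
    endloop
  endfacet
  facet normal 0.0000 0.0000 -1.0000
    outer loop
      vertex 11.6 2.7 0.0
      vertex 5.8 0.0 0.0
      vertex 12.2 9.1 0.0
    endloop
  endfacet
  facet normal 0.5101 0.7169 0.4752
    outer loop
      vertex 12.2 9.1 0.0
      vertex 7.0 12.8 0.0
      vertex 6.4 6.4 10.3
    endloop
  endfacet
  facet normal -0.3715 0.7981 0.4743
    outer loop
      vertex 7.0 12.8 0.0
      vertex 1.2 10.1 0.0
      vertex 6.4 6.4 10.3
    endloop
  endfacet
  facet normal -0.8775 0.0823 0.4725
    outer loop
      vertex 1.2 10.1 0.0
      vertex 0.6 3.7 0.0
      vertex 6.4 6.4 10.3
    endloop
  endfacet
  facet normal -0.5101 -0.7169 0.4752
    outer loop
      vertex 0.6 3.7 0.0
      vertex 5.8 0.0 0.0
      vertex 6.4 6.4 10.3
    endloop
  endfacet
  facet normal 0.3715 -0.7981 0.4743
    outer loop
      vertex 5.8 0.0 0.0
      vertex 11.6 2.7 0.0
      vertex 6.4 6.4 10.3
    endloop
  endfacet
  facet normal 0.8775 -0.0823 0.4725
    outer loop
      vertex 11.6 2.7 0.0
      vertex 12.2 9.1 0.0
      vertex 6.4 6.4 10.3
    endloop
  endfacet
endsolid part

The G0 Z moves step by Δz≈1.5 mm. The G1 loops shrink linearly with z, so the solid tapers from its base footprint up to z≈10.3. Closing with a flat bottom cap and the tapered top and triangulating gives 10 facets — a regular 6-sided pyramid, base circumscribed radius ≈ 6.4 mm, apex at z ≈ 10.3 mm.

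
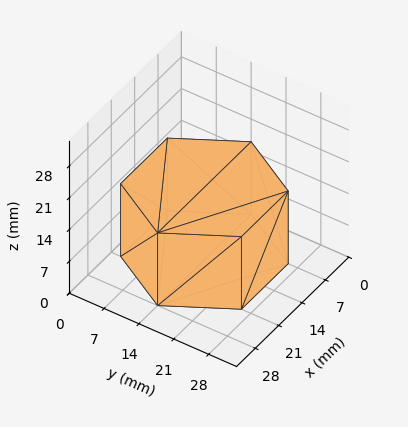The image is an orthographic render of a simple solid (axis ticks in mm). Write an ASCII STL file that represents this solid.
Reading the render: the shape is a regular 6-sided prism (a cylinder approximated with 6 flat sides), circumscribed radius ≈ 14 mm, height ≈ 16 mm (dimensions read to the nearest mm from the axis ticks). For the STL, each face is triangulated and given an outward normal.

solid part
  facet normal 0.0000 0.0000 -1.0000
    outer loop
      vertex 7.000 26.124 0.000
      vertex 21.000 26.124 0.000
      vertex 28.000 14.000 0.000
    endloop
  endfacet
  facet normal 0.0000 0.0000 -1.0000
    outer loop
      vertex 0.000 14.000 0.000
      vertex 7.000 26.124 0.000
      vertex 28.000 14.000 0.000
    endloop
  endfacet
  facet normal 0.0000 0.0000 -1.0000
    outer loop
      vertex 7.000 1.876 0.000
      vertex 0.000 14.000 0.000
      vertex 28.000 14.000 0.000
    endloop
  endfacet
  facet normal 0.0000 0.0000 -1.0000
    outer loop
      vertex 21.000 1.876 0.000
      vertex 7.000 1.876 0.000
      vertex 28.000 14.000 0.000
    endloop
  endfacet
  facet normal 0.0000 0.0000 1.0000
    outer loop
      vertex 28.000 14.000 16.000
      vertex 21.000 26.124 16.000
      vertex 7.000 26.124 16.000
    endloop
  endfacet
  facet normal 0.0000 0.0000 1.0000
    outer loop
      vertex 28.000 14.000 16.000
      vertex 7.000 26.124 16.000
      vertex 0.000 14.000 16.000
    endloop
  endfacet
  facet normal 0.0000 0.0000 1.0000
    outer loop
      vertex 28.000 14.000 16.000
      vertex 0.000 14.000 16.000
      vertex 7.000 1.876 16.000
    endloop
  endfacet
  facet normal 0.0000 0.0000 1.0000
    outer loop
      vertex 28.000 14.000 16.000
      vertex 7.000 1.876 16.000
      vertex 21.000 1.876 16.000
    endloop
  endfacet
  facet normal 0.8660 0.5000 0.0000
    outer loop
      vertex 28.000 14.000 0.000
      vertex 21.000 26.124 0.000
      vertex 21.000 26.124 16.000
    endloop
  endfacet
  facet normal 0.8660 0.5000 0.0000
    outer loop
      vertex 28.000 14.000 0.000
      vertex 21.000 26.124 16.000
      vertex 28.000 14.000 16.000
    endloop
  endfacet
  facet normal 0.0000 1.0000 0.0000
    outer loop
      vertex 21.000 26.124 0.000
      vertex 7.000 26.124 0.000
      vertex 7.000 26.124 16.000
    endloop
  endfacet
  facet normal 0.0000 1.0000 0.0000
    outer loop
      vertex 21.000 26.124 0.000
      vertex 7.000 26.124 16.000
      vertex 21.000 26.124 16.000
    endloop
  endfacet
  facet normal -0.8660 0.5000 0.0000
    outer loop
      vertex 7.000 26.124 0.000
      vertex 0.000 14.000 0.000
      vertex 0.000 14.000 16.000
    endloop
  endfacet
  facet normal -0.8660 0.5000 0.0000
    outer loop
      vertex 7.000 26.124 0.000
      vertex 0.000 14.000 16.000
      vertex 7.000 26.124 16.000
    endloop
  endfacet
  facet normal -0.8660 -0.5000 0.0000
    outer loop
      vertex 0.000 14.000 0.000
      vertex 7.000 1.876 0.000
      vertex 7.000 1.876 16.000
    endloop
  endfacet
  facet normal -0.8660 -0.5000 0.0000
    outer loop
      vertex 0.000 14.000 0.000
      vertex 7.000 1.876 16.000
      vertex 0.000 14.000 16.000
    endloop
  endfacet
  facet normal 0.0000 -1.0000 0.0000
    outer loop
      vertex 7.000 1.876 0.000
      vertex 21.000 1.876 0.000
      vertex 21.000 1.876 16.000
    endloop
  endfacet
  facet normal 0.0000 -1.0000 0.0000
    outer loop
      vertex 7.000 1.876 0.000
      vertex 21.000 1.876 16.000
      vertex 7.000 1.876 16.000
    endloop
  endfacet
  facet normal 0.8660 -0.5000 0.0000
    outer loop
      vertex 21.000 1.876 0.000
      vertex 28.000 14.000 0.000
      vertex 28.000 14.000 16.000
    endloop
  endfacet
  facet normal 0.8660 -0.5000 0.0000
    outer loop
      vertex 21.000 1.876 0.000
      vertex 28.000 14.000 16.000
      vertex 21.000 1.876 16.000
    endloop
  endfacet
endsolid part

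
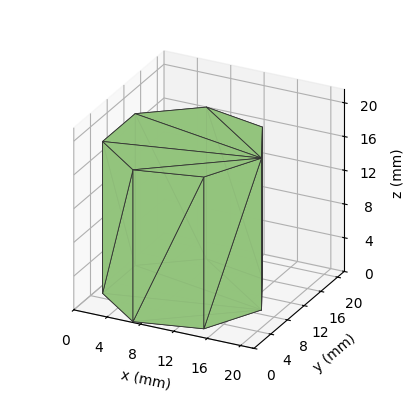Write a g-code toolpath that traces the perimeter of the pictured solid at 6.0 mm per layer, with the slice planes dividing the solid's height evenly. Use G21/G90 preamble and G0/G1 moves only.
Reading the render: the shape is a regular 7-sided prism (a cylinder approximated with 7 flat sides), circumscribed radius ≈ 9 mm, height ≈ 18 mm (dimensions read to the nearest mm from the axis ticks). For the g-code, the solid's height is divided into equal slices at the stated Δz and each level perimeter traced with G1 moves after a G0 lift.

; perimeter-only toolpath
G21 ; units = mm
G90 ; absolute positioning
G28 ; home
; layer 1
G0 Z6.0
G0 X18.0 Y9.0
G1 X14.6 Y16.0
G1 X7.0 Y17.8
G1 X0.9 Y12.9
G1 X0.9 Y5.1
G1 X7.0 Y0.2
G1 X14.6 Y2.0
G1 X18.0 Y9.0
; layer 2
G0 Z12.0
G0 X18.0 Y9.0
G1 X14.6 Y16.0
G1 X7.0 Y17.8
G1 X0.9 Y12.9
G1 X0.9 Y5.1
G1 X7.0 Y0.2
G1 X14.6 Y2.0
G1 X18.0 Y9.0
; layer 3
G0 Z18.0
G0 X18.0 Y9.0
G1 X14.6 Y16.0
G1 X7.0 Y17.8
G1 X0.9 Y12.9
G1 X0.9 Y5.1
G1 X7.0 Y0.2
G1 X14.6 Y2.0
G1 X18.0 Y9.0
M2 ; end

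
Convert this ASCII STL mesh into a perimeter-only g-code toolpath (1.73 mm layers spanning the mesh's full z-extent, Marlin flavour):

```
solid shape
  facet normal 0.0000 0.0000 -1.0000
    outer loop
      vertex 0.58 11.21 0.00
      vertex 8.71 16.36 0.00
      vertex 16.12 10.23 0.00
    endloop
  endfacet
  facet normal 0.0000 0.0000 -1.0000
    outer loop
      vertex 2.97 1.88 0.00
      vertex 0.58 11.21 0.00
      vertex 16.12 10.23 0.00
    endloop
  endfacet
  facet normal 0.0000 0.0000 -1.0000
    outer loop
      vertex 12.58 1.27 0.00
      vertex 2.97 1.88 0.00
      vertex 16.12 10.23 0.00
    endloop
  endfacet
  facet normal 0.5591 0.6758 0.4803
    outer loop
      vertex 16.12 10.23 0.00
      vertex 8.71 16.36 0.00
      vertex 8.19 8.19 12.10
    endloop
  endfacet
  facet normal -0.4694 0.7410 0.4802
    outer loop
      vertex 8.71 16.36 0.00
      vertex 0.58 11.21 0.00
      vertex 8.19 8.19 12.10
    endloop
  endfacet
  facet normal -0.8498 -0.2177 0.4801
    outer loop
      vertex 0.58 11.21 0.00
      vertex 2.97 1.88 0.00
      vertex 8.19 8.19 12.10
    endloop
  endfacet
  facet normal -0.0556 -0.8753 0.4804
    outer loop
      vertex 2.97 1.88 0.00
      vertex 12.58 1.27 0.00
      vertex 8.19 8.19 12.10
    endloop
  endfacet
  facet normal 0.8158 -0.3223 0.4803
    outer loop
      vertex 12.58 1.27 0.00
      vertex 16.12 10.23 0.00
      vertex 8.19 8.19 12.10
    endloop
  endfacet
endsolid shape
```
; perimeter-only toolpath
G21 ; units = mm
G90 ; absolute positioning
G28 ; home
; layer 1
G0 Z1.73
G0 X14.99 Y9.94
G1 X8.64 Y15.19
G1 X1.67 Y10.78
G1 X3.72 Y2.78
G1 X11.95 Y2.26
G1 X14.99 Y9.94
; layer 2
G0 Z3.46
G0 X13.85 Y9.65
G1 X8.56 Y14.03
G1 X2.75 Y10.35
G1 X4.46 Y3.68
G1 X11.33 Y3.25
G1 X13.85 Y9.65
; layer 3
G0 Z5.19
G0 X12.72 Y9.36
G1 X8.49 Y12.86
G1 X3.84 Y9.92
G1 X5.21 Y4.58
G1 X10.70 Y4.24
G1 X12.72 Y9.36
; layer 4
G0 Z6.91
G0 X11.59 Y9.06
G1 X8.41 Y11.69
G1 X4.93 Y9.48
G1 X5.95 Y5.49
G1 X10.07 Y5.22
G1 X11.59 Y9.06
; layer 5
G0 Z8.64
G0 X10.46 Y8.77
G1 X8.34 Y10.52
G1 X6.02 Y9.05
G1 X6.70 Y6.39
G1 X9.44 Y6.21
G1 X10.46 Y8.77
; layer 6
G0 Z10.37
G0 X9.32 Y8.48
G1 X8.26 Y9.36
G1 X7.10 Y8.62
G1 X7.44 Y7.29
G1 X8.82 Y7.20
G1 X9.32 Y8.48
M2 ; end

The solid is a regular 5-sided pyramid, base circumscribed radius ≈ 8.19 mm, apex at z ≈ 12.1 mm. Slicing at Δz = 1.73 mm — 7 equal slices spanning the solid's height, so layer i sits at z = i·h/7 — gives 6 non-empty perimeters. Each is a 5-segment closed polygon; G0 lifts to the layer z and rapids to the start vertex, then G1 traces the edges. The cross-section shrinks linearly with z (the slice at the apex is degenerate and omitted).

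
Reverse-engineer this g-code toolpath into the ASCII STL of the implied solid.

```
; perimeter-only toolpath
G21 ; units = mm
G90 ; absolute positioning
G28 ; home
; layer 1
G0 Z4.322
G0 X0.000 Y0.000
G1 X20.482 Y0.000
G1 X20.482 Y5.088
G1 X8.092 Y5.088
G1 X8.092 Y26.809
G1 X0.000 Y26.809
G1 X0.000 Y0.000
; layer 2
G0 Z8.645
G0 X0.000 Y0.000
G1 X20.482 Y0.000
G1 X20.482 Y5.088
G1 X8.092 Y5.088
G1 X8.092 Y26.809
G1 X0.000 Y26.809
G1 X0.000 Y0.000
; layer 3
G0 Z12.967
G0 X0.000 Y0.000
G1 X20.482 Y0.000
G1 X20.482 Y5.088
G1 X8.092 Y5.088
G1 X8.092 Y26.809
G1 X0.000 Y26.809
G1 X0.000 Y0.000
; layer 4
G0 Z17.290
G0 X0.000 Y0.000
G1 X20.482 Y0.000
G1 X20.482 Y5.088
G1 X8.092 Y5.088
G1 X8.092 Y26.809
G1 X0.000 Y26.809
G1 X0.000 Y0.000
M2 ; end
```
solid part
  facet normal 0.0000 0.0000 -1.0000
    outer loop
      vertex 20.482 5.088 0.000
      vertex 20.482 0.000 0.000
      vertex 0.000 0.000 0.000
    endloop
  endfacet
  facet normal 0.0000 0.0000 -1.0000
    outer loop
      vertex 8.092 5.088 0.000
      vertex 20.482 5.088 0.000
      vertex 0.000 0.000 0.000
    endloop
  endfacet
  facet normal 0.0000 0.0000 -1.0000
    outer loop
      vertex 8.092 26.809 0.000
      vertex 8.092 5.088 0.000
      vertex 0.000 0.000 0.000
    endloop
  endfacet
  facet normal 0.0000 0.0000 -1.0000
    outer loop
      vertex 0.000 26.809 0.000
      vertex 8.092 26.809 0.000
      vertex 0.000 0.000 0.000
    endloop
  endfacet
  facet normal 0.0000 0.0000 1.0000
    outer loop
      vertex 0.000 0.000 17.290
      vertex 20.482 0.000 17.290
      vertex 20.482 5.088 17.290
    endloop
  endfacet
  facet normal 0.0000 0.0000 1.0000
    outer loop
      vertex 0.000 0.000 17.290
      vertex 20.482 5.088 17.290
      vertex 8.092 5.088 17.290
    endloop
  endfacet
  facet normal 0.0000 0.0000 1.0000
    outer loop
      vertex 0.000 0.000 17.290
      vertex 8.092 5.088 17.290
      vertex 8.092 26.809 17.290
    endloop
  endfacet
  facet normal 0.0000 0.0000 1.0000
    outer loop
      vertex 0.000 0.000 17.290
      vertex 8.092 26.809 17.290
      vertex 0.000 26.809 17.290
    endloop
  endfacet
  facet normal 0.0000 -1.0000 0.0000
    outer loop
      vertex 0.000 0.000 0.000
      vertex 20.482 0.000 0.000
      vertex 20.482 0.000 17.290
    endloop
  endfacet
  facet normal 0.0000 -1.0000 0.0000
    outer loop
      vertex 0.000 0.000 0.000
      vertex 20.482 0.000 17.290
      vertex 0.000 0.000 17.290
    endloop
  endfacet
  facet normal 1.0000 0.0000 0.0000
    outer loop
      vertex 20.482 0.000 0.000
      vertex 20.482 5.088 0.000
      vertex 20.482 5.088 17.290
    endloop
  endfacet
  facet normal 1.0000 0.0000 0.0000
    outer loop
      vertex 20.482 0.000 0.000
      vertex 20.482 5.088 17.290
      vertex 20.482 0.000 17.290
    endloop
  endfacet
  facet normal 0.0000 1.0000 0.0000
    outer loop
      vertex 20.482 5.088 0.000
      vertex 8.092 5.088 0.000
      vertex 8.092 5.088 17.290
    endloop
  endfacet
  facet normal 0.0000 1.0000 0.0000
    outer loop
      vertex 20.482 5.088 0.000
      vertex 8.092 5.088 17.290
      vertex 20.482 5.088 17.290
    endloop
  endfacet
  facet normal 1.0000 0.0000 0.0000
    outer loop
      vertex 8.092 5.088 0.000
      vertex 8.092 26.809 0.000
      vertex 8.092 26.809 17.290
    endloop
  endfacet
  facet normal 1.0000 0.0000 0.0000
    outer loop
      vertex 8.092 5.088 0.000
      vertex 8.092 26.809 17.290
      vertex 8.092 5.088 17.290
    endloop
  endfacet
  facet normal 0.0000 1.0000 0.0000
    outer loop
      vertex 8.092 26.809 0.000
      vertex 0.000 26.809 0.000
      vertex 0.000 26.809 17.290
    endloop
  endfacet
  facet normal 0.0000 1.0000 0.0000
    outer loop
      vertex 8.092 26.809 0.000
      vertex 0.000 26.809 17.290
      vertex 8.092 26.809 17.290
    endloop
  endfacet
  facet normal -1.0000 0.0000 0.0000
    outer loop
      vertex 0.000 26.809 0.000
      vertex 0.000 0.000 0.000
      vertex 0.000 0.000 17.290
    endloop
  endfacet
  facet normal -1.0000 0.0000 0.0000
    outer loop
      vertex 0.000 26.809 0.000
      vertex 0.000 0.000 17.290
      vertex 0.000 26.809 17.290
    endloop
  endfacet
endsolid part

The G0 Z moves step by Δz≈4.322 mm. Every layer's G1 loop is the same polygon, so the solid is a straight extrusion of it from z=0 to z≈17.3. Closing with flat bottom and top caps and triangulating gives 20 facets — an L-shaped prism: outer 20.5 × 26.8 mm, arm thicknesses ≈ 5.09 mm (horizontal) and 8.09 mm (vertical), extruded 17.3 mm in z.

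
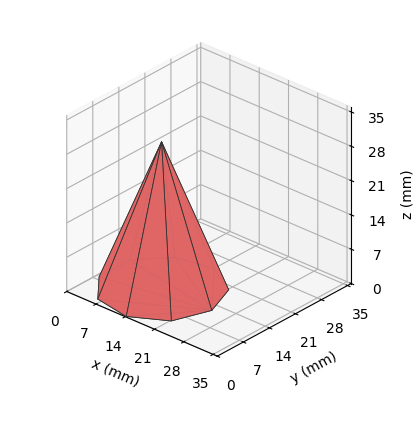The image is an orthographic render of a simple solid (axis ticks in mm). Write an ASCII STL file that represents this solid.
Reading the render: the shape is a regular 9-sided pyramid, base circumscribed radius ≈ 12 mm, apex at z ≈ 30 mm (dimensions read to the nearest mm from the axis ticks). For the STL, each face is triangulated and given an outward normal.

solid part
  facet normal 0.0000 0.0000 -1.0000
    outer loop
      vertex 14.08 23.82 0.00
      vertex 21.19 19.71 0.00
      vertex 24.00 12.00 0.00
    endloop
  endfacet
  facet normal 0.0000 0.0000 -1.0000
    outer loop
      vertex 6.00 22.39 0.00
      vertex 14.08 23.82 0.00
      vertex 24.00 12.00 0.00
    endloop
  endfacet
  facet normal 0.0000 0.0000 -1.0000
    outer loop
      vertex 0.72 16.10 0.00
      vertex 6.00 22.39 0.00
      vertex 24.00 12.00 0.00
    endloop
  endfacet
  facet normal 0.0000 0.0000 -1.0000
    outer loop
      vertex 0.72 7.90 0.00
      vertex 0.72 16.10 0.00
      vertex 24.00 12.00 0.00
    endloop
  endfacet
  facet normal 0.0000 0.0000 -1.0000
    outer loop
      vertex 6.00 1.61 0.00
      vertex 0.72 7.90 0.00
      vertex 24.00 12.00 0.00
    endloop
  endfacet
  facet normal 0.0000 0.0000 -1.0000
    outer loop
      vertex 14.08 0.18 0.00
      vertex 6.00 1.61 0.00
      vertex 24.00 12.00 0.00
    endloop
  endfacet
  facet normal 0.0000 0.0000 -1.0000
    outer loop
      vertex 21.19 4.29 0.00
      vertex 14.08 0.18 0.00
      vertex 24.00 12.00 0.00
    endloop
  endfacet
  facet normal 0.8795 0.3205 0.3518
    outer loop
      vertex 24.00 12.00 0.00
      vertex 21.19 19.71 0.00
      vertex 12.00 12.00 30.00
    endloop
  endfacet
  facet normal 0.4685 0.8104 0.3518
    outer loop
      vertex 21.19 19.71 0.00
      vertex 14.08 23.82 0.00
      vertex 12.00 12.00 30.00
    endloop
  endfacet
  facet normal -0.1631 0.9217 0.3519
    outer loop
      vertex 14.08 23.82 0.00
      vertex 6.00 22.39 0.00
      vertex 12.00 12.00 30.00
    endloop
  endfacet
  facet normal -0.7170 0.6018 0.3518
    outer loop
      vertex 6.00 22.39 0.00
      vertex 0.72 16.10 0.00
      vertex 12.00 12.00 30.00
    endloop
  endfacet
  facet normal -0.9360 0.0000 0.3519
    outer loop
      vertex 0.72 16.10 0.00
      vertex 0.72 7.90 0.00
      vertex 12.00 12.00 30.00
    endloop
  endfacet
  facet normal -0.7170 -0.6018 0.3518
    outer loop
      vertex 0.72 7.90 0.00
      vertex 6.00 1.61 0.00
      vertex 12.00 12.00 30.00
    endloop
  endfacet
  facet normal -0.1631 -0.9217 0.3519
    outer loop
      vertex 6.00 1.61 0.00
      vertex 14.08 0.18 0.00
      vertex 12.00 12.00 30.00
    endloop
  endfacet
  facet normal 0.4685 -0.8104 0.3518
    outer loop
      vertex 14.08 0.18 0.00
      vertex 21.19 4.29 0.00
      vertex 12.00 12.00 30.00
    endloop
  endfacet
  facet normal 0.8795 -0.3205 0.3518
    outer loop
      vertex 21.19 4.29 0.00
      vertex 24.00 12.00 0.00
      vertex 12.00 12.00 30.00
    endloop
  endfacet
endsolid part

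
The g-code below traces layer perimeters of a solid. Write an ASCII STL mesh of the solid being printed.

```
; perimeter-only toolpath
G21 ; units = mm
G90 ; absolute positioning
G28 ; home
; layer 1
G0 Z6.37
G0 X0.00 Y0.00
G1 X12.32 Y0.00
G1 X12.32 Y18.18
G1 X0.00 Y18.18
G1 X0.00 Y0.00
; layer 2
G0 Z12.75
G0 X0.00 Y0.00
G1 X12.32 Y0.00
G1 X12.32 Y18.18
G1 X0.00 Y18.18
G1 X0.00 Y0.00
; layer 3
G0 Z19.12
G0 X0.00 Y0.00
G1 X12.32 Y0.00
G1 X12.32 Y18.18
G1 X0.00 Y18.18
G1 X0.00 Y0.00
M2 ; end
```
solid part
  facet normal 0.0000 0.0000 -1.0000
    outer loop
      vertex 12.32 18.18 0.00
      vertex 12.32 0.00 0.00
      vertex 0.00 0.00 0.00
    endloop
  endfacet
  facet normal 0.0000 0.0000 -1.0000
    outer loop
      vertex 0.00 18.18 0.00
      vertex 12.32 18.18 0.00
      vertex 0.00 0.00 0.00
    endloop
  endfacet
  facet normal 0.0000 0.0000 1.0000
    outer loop
      vertex 0.00 0.00 19.12
      vertex 12.32 0.00 19.12
      vertex 12.32 18.18 19.12
    endloop
  endfacet
  facet normal 0.0000 0.0000 1.0000
    outer loop
      vertex 0.00 0.00 19.12
      vertex 12.32 18.18 19.12
      vertex 0.00 18.18 19.12
    endloop
  endfacet
  facet normal 0.0000 -1.0000 0.0000
    outer loop
      vertex 0.00 0.00 0.00
      vertex 12.32 0.00 0.00
      vertex 12.32 0.00 19.12
    endloop
  endfacet
  facet normal 0.0000 -1.0000 0.0000
    outer loop
      vertex 0.00 0.00 0.00
      vertex 12.32 0.00 19.12
      vertex 0.00 0.00 19.12
    endloop
  endfacet
  facet normal 0.0000 1.0000 0.0000
    outer loop
      vertex 12.32 18.18 19.12
      vertex 12.32 18.18 0.00
      vertex 0.00 18.18 0.00
    endloop
  endfacet
  facet normal 0.0000 1.0000 0.0000
    outer loop
      vertex 0.00 18.18 19.12
      vertex 12.32 18.18 19.12
      vertex 0.00 18.18 0.00
    endloop
  endfacet
  facet normal -1.0000 0.0000 0.0000
    outer loop
      vertex 0.00 18.18 19.12
      vertex 0.00 18.18 0.00
      vertex 0.00 0.00 0.00
    endloop
  endfacet
  facet normal -1.0000 0.0000 0.0000
    outer loop
      vertex 0.00 0.00 19.12
      vertex 0.00 18.18 19.12
      vertex 0.00 0.00 0.00
    endloop
  endfacet
  facet normal 1.0000 0.0000 0.0000
    outer loop
      vertex 12.32 0.00 0.00
      vertex 12.32 18.18 0.00
      vertex 12.32 18.18 19.12
    endloop
  endfacet
  facet normal 1.0000 0.0000 0.0000
    outer loop
      vertex 12.32 0.00 0.00
      vertex 12.32 18.18 19.12
      vertex 12.32 0.00 19.12
    endloop
  endfacet
endsolid part

The G0 Z moves step by Δz≈6.37 mm. Every layer's G1 loop is the same polygon, so the solid is a straight extrusion of it from z=0 to z≈19.1. Closing with flat bottom and top caps and triangulating gives 12 facets — a rectangular box, roughly 12.3 × 18.2 mm footprint and 19.1 mm tall.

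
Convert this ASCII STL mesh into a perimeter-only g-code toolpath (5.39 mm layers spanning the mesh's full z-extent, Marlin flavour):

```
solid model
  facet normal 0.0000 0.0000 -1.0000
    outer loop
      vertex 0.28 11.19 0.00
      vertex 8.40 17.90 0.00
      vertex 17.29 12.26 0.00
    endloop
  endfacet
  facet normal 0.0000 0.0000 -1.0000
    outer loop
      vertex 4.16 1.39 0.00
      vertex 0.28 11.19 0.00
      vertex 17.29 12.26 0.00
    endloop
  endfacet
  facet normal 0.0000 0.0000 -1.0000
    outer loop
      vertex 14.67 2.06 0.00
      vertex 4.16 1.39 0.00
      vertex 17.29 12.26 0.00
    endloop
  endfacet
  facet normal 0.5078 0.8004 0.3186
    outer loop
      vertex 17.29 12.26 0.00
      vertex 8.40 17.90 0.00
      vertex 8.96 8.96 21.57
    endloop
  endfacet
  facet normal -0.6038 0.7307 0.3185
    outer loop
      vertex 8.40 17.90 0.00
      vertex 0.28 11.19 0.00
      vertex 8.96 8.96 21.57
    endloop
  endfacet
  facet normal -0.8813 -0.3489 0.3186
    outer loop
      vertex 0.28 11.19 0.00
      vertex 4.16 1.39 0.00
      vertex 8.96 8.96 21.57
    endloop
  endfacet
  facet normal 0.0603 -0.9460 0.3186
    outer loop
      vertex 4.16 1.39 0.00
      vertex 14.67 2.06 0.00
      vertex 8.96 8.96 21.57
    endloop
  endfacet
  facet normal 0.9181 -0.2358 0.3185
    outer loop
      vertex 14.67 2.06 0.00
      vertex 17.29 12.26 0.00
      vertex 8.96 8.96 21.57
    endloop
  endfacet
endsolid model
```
; perimeter-only toolpath
G21 ; units = mm
G90 ; absolute positioning
G28 ; home
; layer 1
G0 Z5.39
G0 X15.21 Y11.44
G1 X8.54 Y15.66
G1 X2.45 Y10.63
G1 X5.36 Y3.28
G1 X13.24 Y3.79
G1 X15.21 Y11.44
; layer 2
G0 Z10.79
G0 X13.12 Y10.61
G1 X8.68 Y13.43
G1 X4.62 Y10.07
G1 X6.56 Y5.18
G1 X11.82 Y5.51
G1 X13.12 Y10.61
; layer 3
G0 Z16.18
G0 X11.04 Y9.79
G1 X8.82 Y11.20
G1 X6.79 Y9.52
G1 X7.76 Y7.07
G1 X10.39 Y7.24
G1 X11.04 Y9.79
M2 ; end

The solid is a regular 5-sided pyramid, base circumscribed radius ≈ 8.96 mm, apex at z ≈ 21.6 mm. Slicing at Δz = 5.39 mm — 4 equal slices spanning the solid's height, so layer i sits at z = i·h/4 — gives 3 non-empty perimeters. Each is a 5-segment closed polygon; G0 lifts to the layer z and rapids to the start vertex, then G1 traces the edges. The cross-section shrinks linearly with z (the slice at the apex is degenerate and omitted).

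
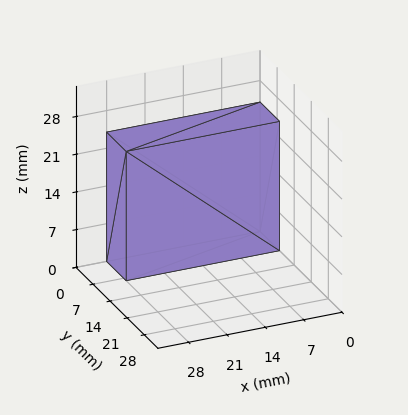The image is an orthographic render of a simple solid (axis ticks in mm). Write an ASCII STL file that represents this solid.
Reading the render: the shape is a rectangular box, roughly 28 × 8 mm footprint and 24 mm tall (dimensions read to the nearest mm from the axis ticks). For the STL, each face is triangulated and given an outward normal.

solid part
  facet normal 0.0000 0.0000 -1.0000
    outer loop
      vertex 28.0 8.0 0.0
      vertex 28.0 0.0 0.0
      vertex 0.0 0.0 0.0
    endloop
  endfacet
  facet normal 0.0000 0.0000 -1.0000
    outer loop
      vertex 0.0 8.0 0.0
      vertex 28.0 8.0 0.0
      vertex 0.0 0.0 0.0
    endloop
  endfacet
  facet normal 0.0000 0.0000 1.0000
    outer loop
      vertex 0.0 0.0 24.0
      vertex 28.0 0.0 24.0
      vertex 28.0 8.0 24.0
    endloop
  endfacet
  facet normal 0.0000 0.0000 1.0000
    outer loop
      vertex 0.0 0.0 24.0
      vertex 28.0 8.0 24.0
      vertex 0.0 8.0 24.0
    endloop
  endfacet
  facet normal 0.0000 -1.0000 0.0000
    outer loop
      vertex 0.0 0.0 0.0
      vertex 28.0 0.0 0.0
      vertex 28.0 0.0 24.0
    endloop
  endfacet
  facet normal 0.0000 -1.0000 0.0000
    outer loop
      vertex 0.0 0.0 0.0
      vertex 28.0 0.0 24.0
      vertex 0.0 0.0 24.0
    endloop
  endfacet
  facet normal 0.0000 1.0000 0.0000
    outer loop
      vertex 28.0 8.0 24.0
      vertex 28.0 8.0 0.0
      vertex 0.0 8.0 0.0
    endloop
  endfacet
  facet normal 0.0000 1.0000 0.0000
    outer loop
      vertex 0.0 8.0 24.0
      vertex 28.0 8.0 24.0
      vertex 0.0 8.0 0.0
    endloop
  endfacet
  facet normal -1.0000 0.0000 0.0000
    outer loop
      vertex 0.0 8.0 24.0
      vertex 0.0 8.0 0.0
      vertex 0.0 0.0 0.0
    endloop
  endfacet
  facet normal -1.0000 0.0000 0.0000
    outer loop
      vertex 0.0 0.0 24.0
      vertex 0.0 8.0 24.0
      vertex 0.0 0.0 0.0
    endloop
  endfacet
  facet normal 1.0000 0.0000 0.0000
    outer loop
      vertex 28.0 0.0 0.0
      vertex 28.0 8.0 0.0
      vertex 28.0 8.0 24.0
    endloop
  endfacet
  facet normal 1.0000 0.0000 0.0000
    outer loop
      vertex 28.0 0.0 0.0
      vertex 28.0 8.0 24.0
      vertex 28.0 0.0 24.0
    endloop
  endfacet
endsolid part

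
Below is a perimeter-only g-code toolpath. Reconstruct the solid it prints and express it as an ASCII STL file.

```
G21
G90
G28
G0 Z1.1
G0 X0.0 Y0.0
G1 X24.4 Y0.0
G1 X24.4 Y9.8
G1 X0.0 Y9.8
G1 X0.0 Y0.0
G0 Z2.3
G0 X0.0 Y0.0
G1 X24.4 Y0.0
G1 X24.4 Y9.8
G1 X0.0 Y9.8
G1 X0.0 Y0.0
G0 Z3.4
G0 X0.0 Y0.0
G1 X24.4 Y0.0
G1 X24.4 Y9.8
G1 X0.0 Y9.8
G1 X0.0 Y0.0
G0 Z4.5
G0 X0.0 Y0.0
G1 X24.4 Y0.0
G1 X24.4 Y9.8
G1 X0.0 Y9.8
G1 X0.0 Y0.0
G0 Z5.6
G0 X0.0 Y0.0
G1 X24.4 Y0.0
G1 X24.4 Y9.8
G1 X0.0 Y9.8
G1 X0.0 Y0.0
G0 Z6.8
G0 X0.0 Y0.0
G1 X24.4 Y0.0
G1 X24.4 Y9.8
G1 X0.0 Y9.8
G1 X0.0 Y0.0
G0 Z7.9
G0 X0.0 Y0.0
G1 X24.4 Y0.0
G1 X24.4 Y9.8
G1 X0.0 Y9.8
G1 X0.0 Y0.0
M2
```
solid part
  facet normal 0.0000 0.0000 -1.0000
    outer loop
      vertex 24.4 9.8 0.0
      vertex 24.4 0.0 0.0
      vertex 0.0 0.0 0.0
    endloop
  endfacet
  facet normal 0.0000 0.0000 -1.0000
    outer loop
      vertex 0.0 9.8 0.0
      vertex 24.4 9.8 0.0
      vertex 0.0 0.0 0.0
    endloop
  endfacet
  facet normal 0.0000 0.0000 1.0000
    outer loop
      vertex 0.0 0.0 7.9
      vertex 24.4 0.0 7.9
      vertex 24.4 9.8 7.9
    endloop
  endfacet
  facet normal 0.0000 0.0000 1.0000
    outer loop
      vertex 0.0 0.0 7.9
      vertex 24.4 9.8 7.9
      vertex 0.0 9.8 7.9
    endloop
  endfacet
  facet normal 0.0000 -1.0000 0.0000
    outer loop
      vertex 0.0 0.0 0.0
      vertex 24.4 0.0 0.0
      vertex 24.4 0.0 7.9
    endloop
  endfacet
  facet normal 0.0000 -1.0000 0.0000
    outer loop
      vertex 0.0 0.0 0.0
      vertex 24.4 0.0 7.9
      vertex 0.0 0.0 7.9
    endloop
  endfacet
  facet normal 0.0000 1.0000 0.0000
    outer loop
      vertex 24.4 9.8 7.9
      vertex 24.4 9.8 0.0
      vertex 0.0 9.8 0.0
    endloop
  endfacet
  facet normal 0.0000 1.0000 0.0000
    outer loop
      vertex 0.0 9.8 7.9
      vertex 24.4 9.8 7.9
      vertex 0.0 9.8 0.0
    endloop
  endfacet
  facet normal -1.0000 0.0000 0.0000
    outer loop
      vertex 0.0 9.8 7.9
      vertex 0.0 9.8 0.0
      vertex 0.0 0.0 0.0
    endloop
  endfacet
  facet normal -1.0000 0.0000 0.0000
    outer loop
      vertex 0.0 0.0 7.9
      vertex 0.0 9.8 7.9
      vertex 0.0 0.0 0.0
    endloop
  endfacet
  facet normal 1.0000 0.0000 0.0000
    outer loop
      vertex 24.4 0.0 0.0
      vertex 24.4 9.8 0.0
      vertex 24.4 9.8 7.9
    endloop
  endfacet
  facet normal 1.0000 0.0000 0.0000
    outer loop
      vertex 24.4 0.0 0.0
      vertex 24.4 9.8 7.9
      vertex 24.4 0.0 7.9
    endloop
  endfacet
endsolid part

The G0 Z moves step by Δz≈1.1 mm. Every layer's G1 loop is the same polygon, so the solid is a straight extrusion of it from z=0 to z≈7.9. Closing with flat bottom and top caps and triangulating gives 12 facets — a rectangular box, roughly 24.4 × 9.8 mm footprint and 7.9 mm tall.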